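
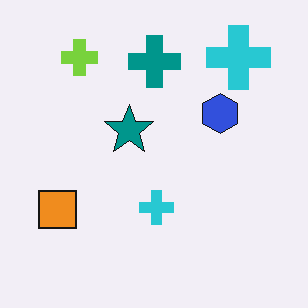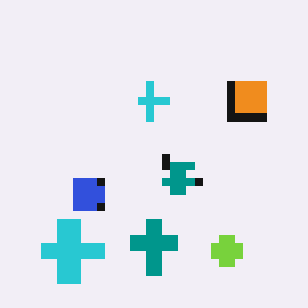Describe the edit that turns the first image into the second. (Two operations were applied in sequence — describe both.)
The transformation is: rotated 180°, then pixelated into visible square blocks.

The lime cross sits in the top-left of the first image and the bottom-right of the second — consistent with a whole-image 180° rotation. Shapes are reduced to large square blocks; fine edges and outlines are lost — a downscale-then-upscale (mosaic) effect.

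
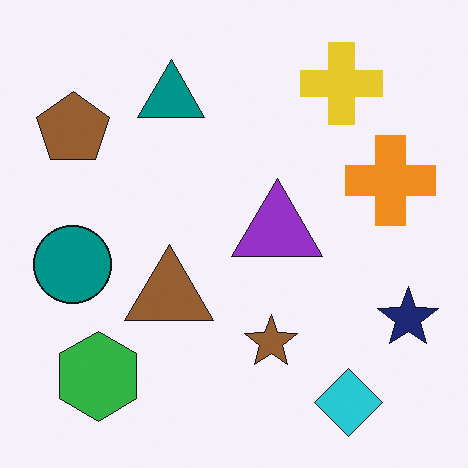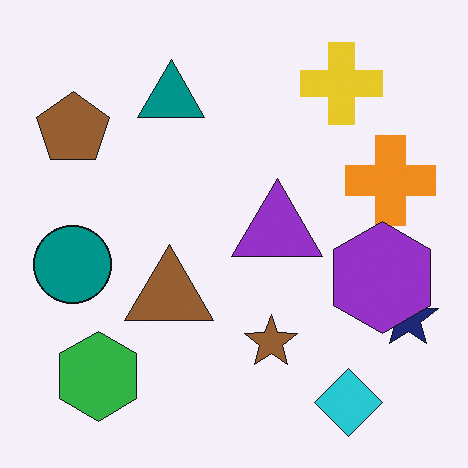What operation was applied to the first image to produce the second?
The second image is the first overlaid with an additional purple hexagon.

A purple hexagon appears in the second image that is absent from the first.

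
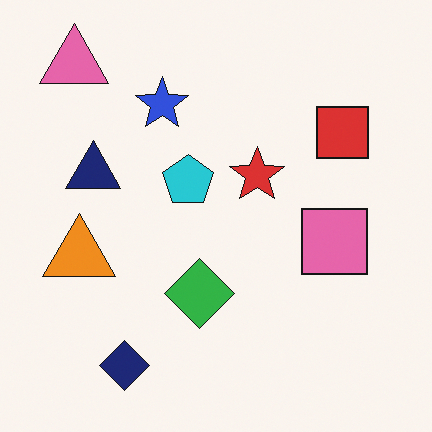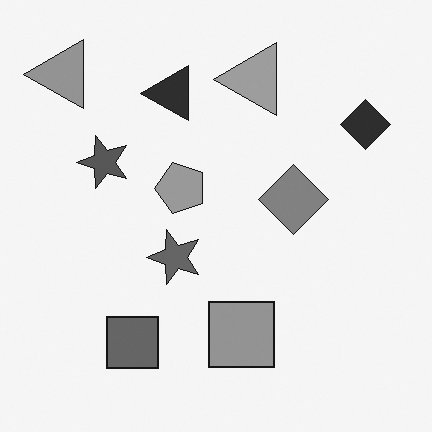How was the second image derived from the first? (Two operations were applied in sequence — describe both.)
It was transposed (reflected across the top-left ↔ bottom-right diagonal), then converted to grayscale.

Shapes have swapped their row and column positions — what was in the top-right is now in the bottom-left — a diagonal reflection. All color is removed — every shape is now a shade of grey.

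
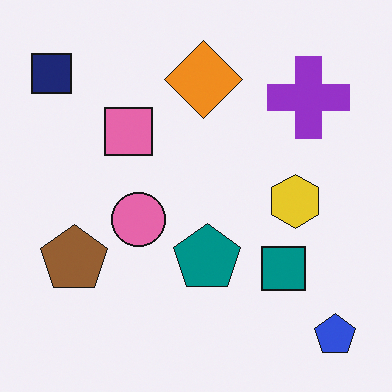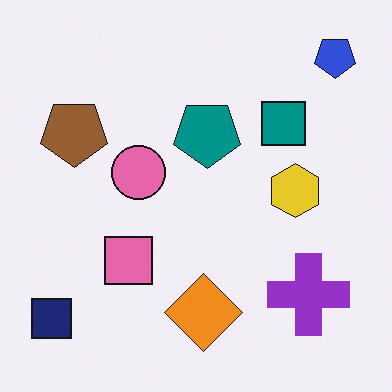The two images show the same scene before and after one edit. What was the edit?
This is the original image flipped vertically (top ↔ bottom).

The blue pentagon is in the bottom-right of the first image and the top-right of the second — shapes on opposite sides of the horizontal midline have swapped in a mirror flip.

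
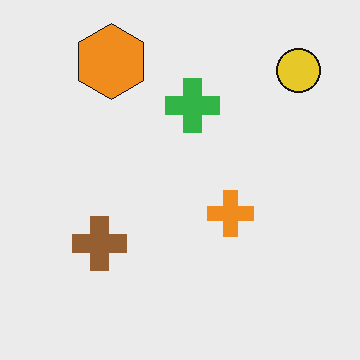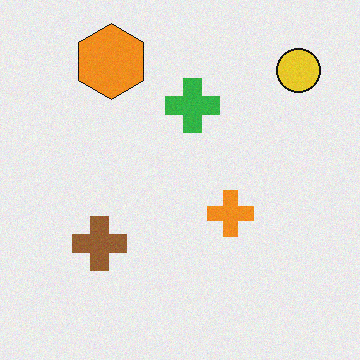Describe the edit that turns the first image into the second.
The second image is the first degraded with light additive noise.

Random speckle covers the whole image, including the flat background.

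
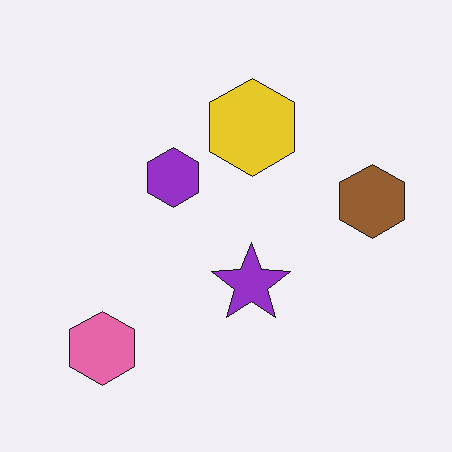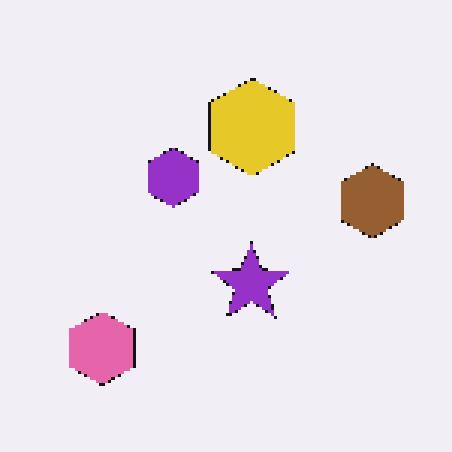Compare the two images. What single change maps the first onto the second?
This is the original image mildly pixelated.

Shapes are reduced to large square blocks; fine edges and outlines are lost — a downscale-then-upscale (mosaic) effect.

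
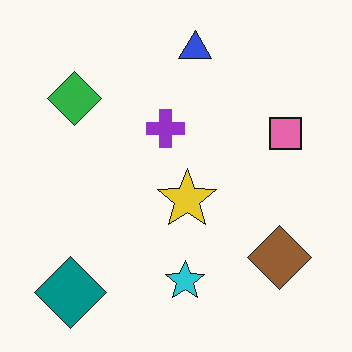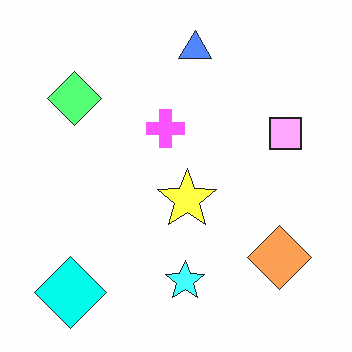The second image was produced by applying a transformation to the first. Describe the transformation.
It was brightened a lot.

Every pixel — background and shapes alike — is uniformly brightened.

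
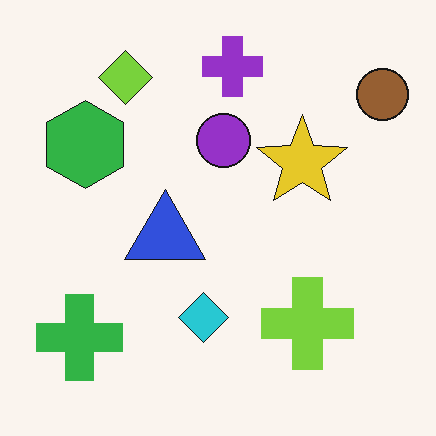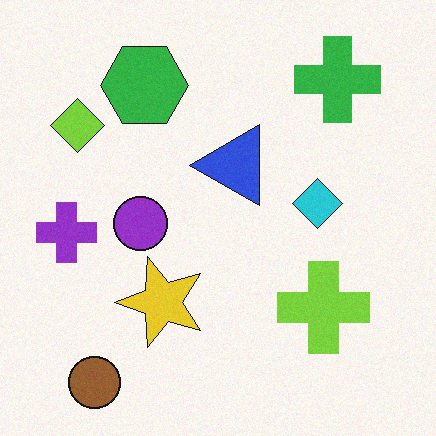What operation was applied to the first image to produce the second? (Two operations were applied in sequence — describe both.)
The second image is the first transposed (reflected across the top-left ↔ bottom-right diagonal), then degraded with light additive noise.

Shapes have swapped their row and column positions — what was in the top-right is now in the bottom-left — a diagonal reflection. Random speckle covers the whole image, including the flat background.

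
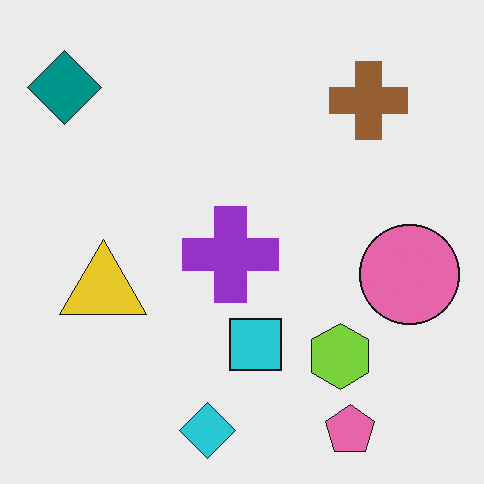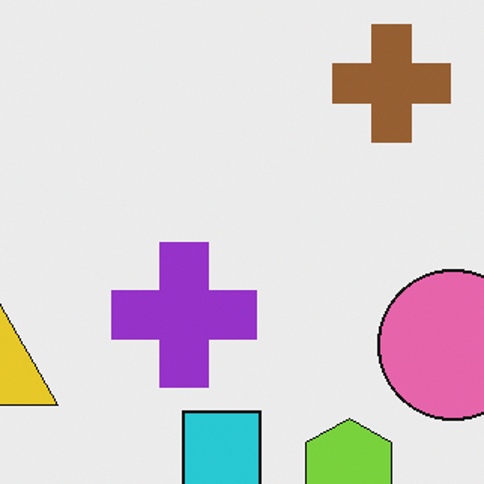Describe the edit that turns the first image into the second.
The transformation is: cropped to a modestly smaller region and rescaled.

The visible shapes are larger and the field of view is narrower; shapes near the original edges may be partly or wholly outside the frame — a crop-and-rescale.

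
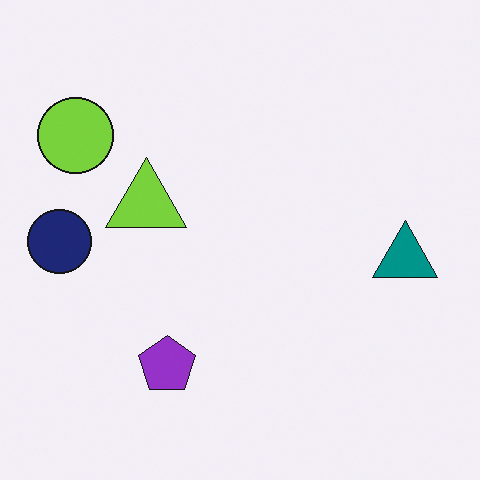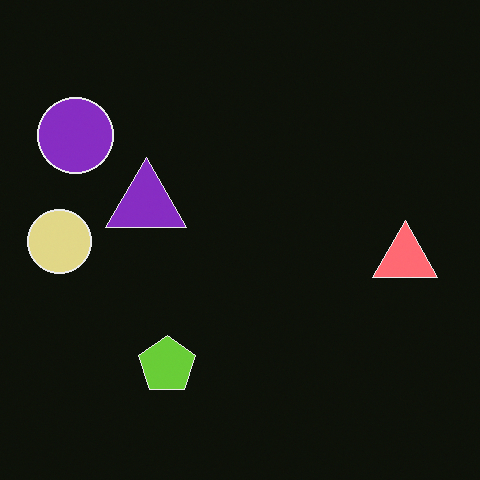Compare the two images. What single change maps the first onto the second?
The image was color-inverted (negative).

The light background has become dark and every shape's color is its complement — a photographic negative.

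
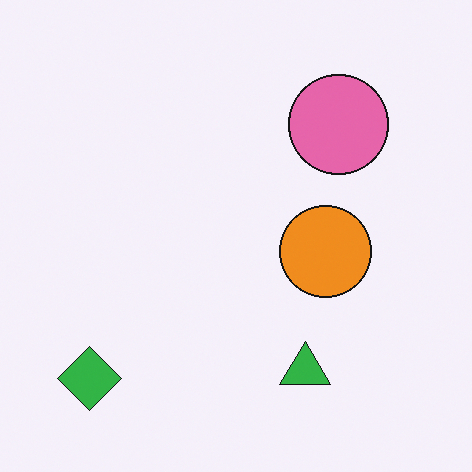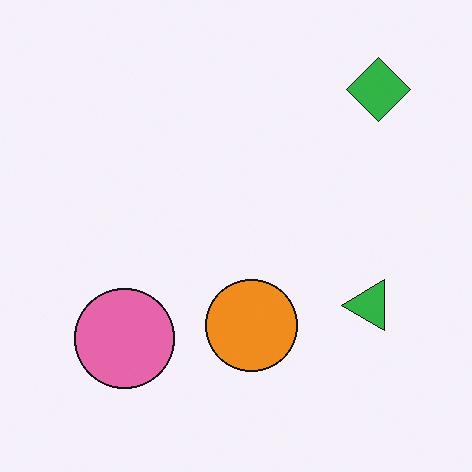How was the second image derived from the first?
It was transposed (reflected across the top-left ↔ bottom-right diagonal).

Shapes have swapped their row and column positions — what was in the top-right is now in the bottom-left — a diagonal reflection.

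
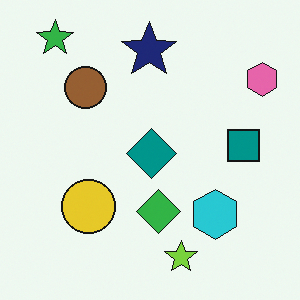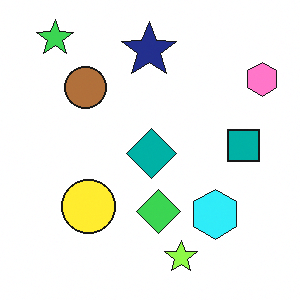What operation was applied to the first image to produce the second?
It was slightly brightened.

Every pixel — background and shapes alike — is uniformly brightened.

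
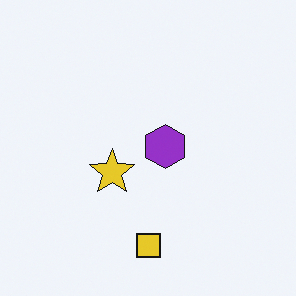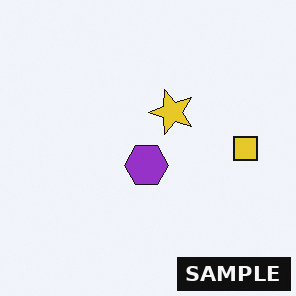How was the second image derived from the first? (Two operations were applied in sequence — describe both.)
The image was transposed (reflected across the top-left ↔ bottom-right diagonal), then watermarked with the text "SAMPLE" in the lower-right corner.

Shapes have swapped their row and column positions — what was in the top-right is now in the bottom-left — a diagonal reflection. A dark label reading "SAMPLE" appears in the lower-right corner.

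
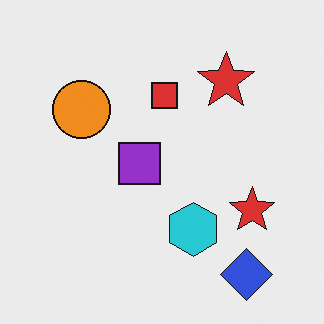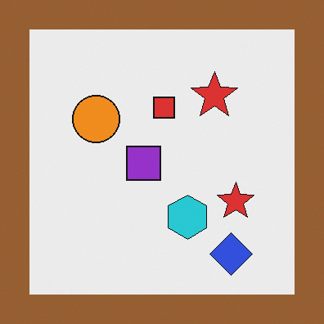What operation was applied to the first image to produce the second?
Framed with a brown border.

A solid brown frame runs around the edge of the second image, with the content slightly shrunk inside it.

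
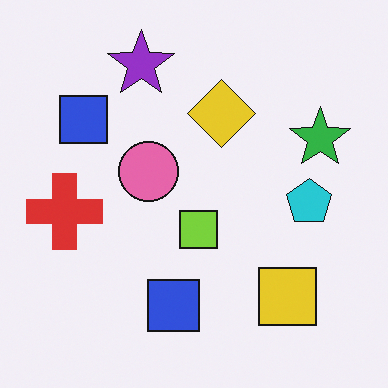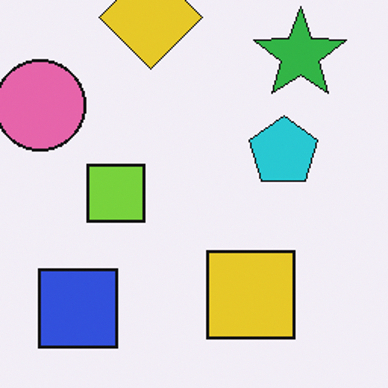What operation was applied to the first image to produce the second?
The second image is the first cropped slightly and scaled back up.

The visible shapes are larger and the field of view is narrower; shapes near the original edges may be partly or wholly outside the frame — a crop-and-rescale.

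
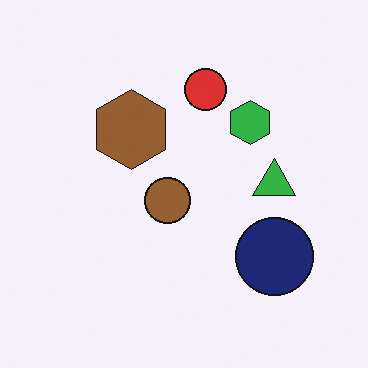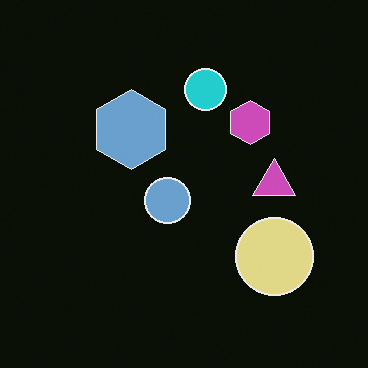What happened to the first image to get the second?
The image was color-inverted (negative).

The light background has become dark and every shape's color is its complement — a photographic negative.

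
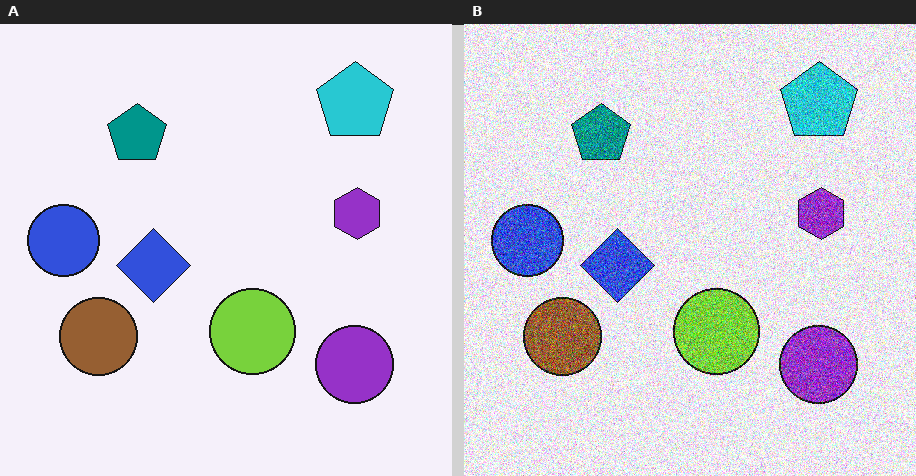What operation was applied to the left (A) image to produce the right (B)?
The image was degraded with strong gaussian noise.

Random speckle covers the whole image, including the flat background.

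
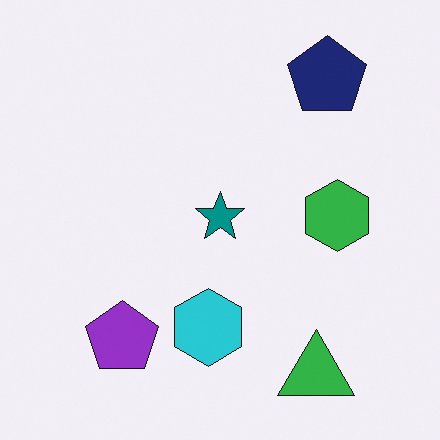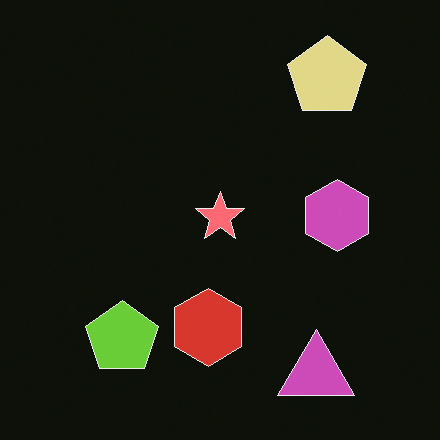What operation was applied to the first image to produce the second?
This is the original image color-inverted (negative).

The light background has become dark and every shape's color is its complement — a photographic negative.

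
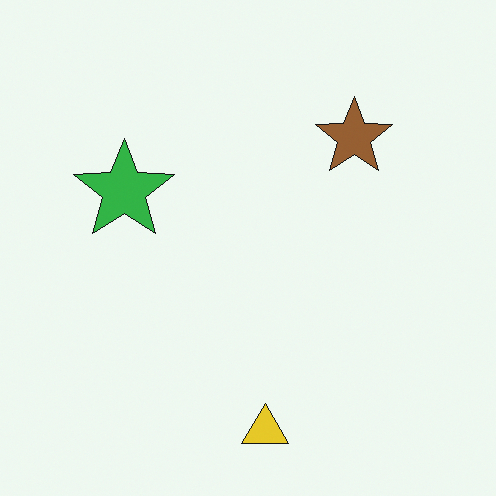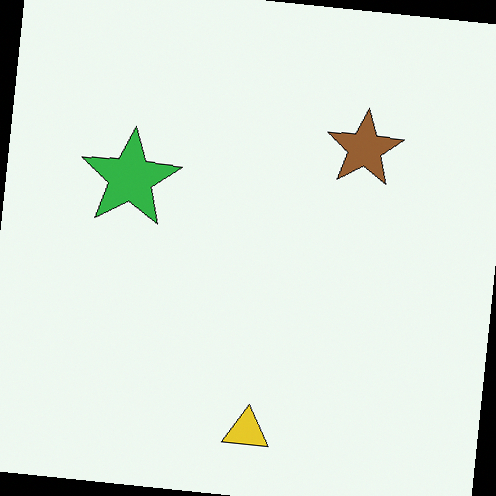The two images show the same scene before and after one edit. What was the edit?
It was rotated clockwise by a small amount.

Every shape is tilted by the same angle and the image corners show triangular fill wedges — a whole-image rotation by a non-right angle.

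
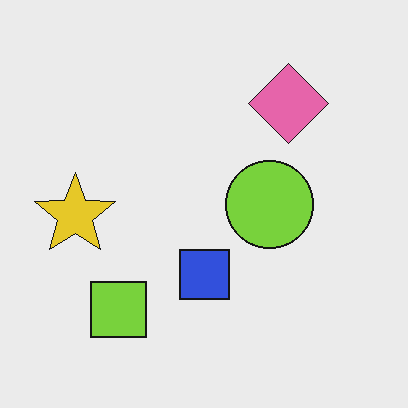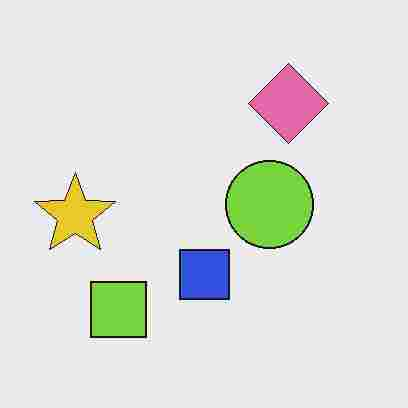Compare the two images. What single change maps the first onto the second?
The image was heavily JPEG-compressed with obvious blocking artifacts.

Blocky 8×8 compression artifacts appear around shape edges and the flat background shows ringing — characteristic JPEG degradation.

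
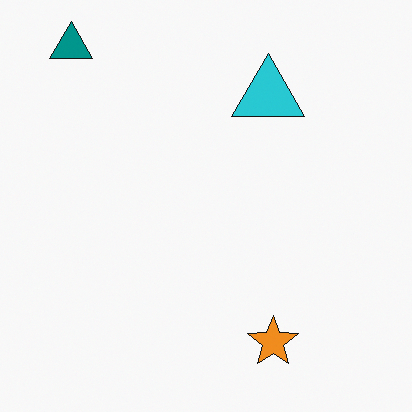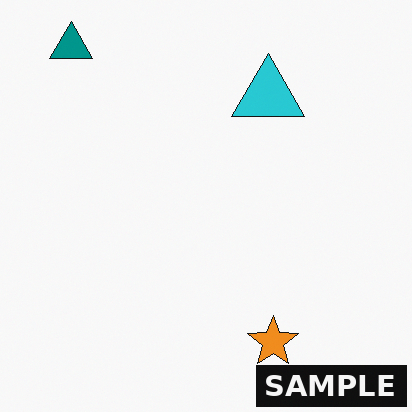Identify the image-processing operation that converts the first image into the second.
It was watermarked with the text "SAMPLE" in the lower-right corner.

A dark label reading "SAMPLE" appears in the lower-right corner.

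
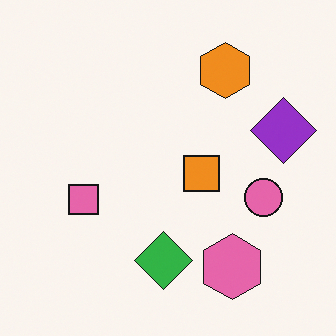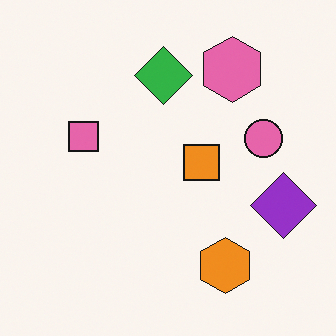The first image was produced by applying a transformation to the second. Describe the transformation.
It was flipped vertically (top ↔ bottom).

The pink hexagon is in the top-right of the second image and the bottom-right of the first — shapes on opposite sides of the horizontal midline have swapped in a mirror flip.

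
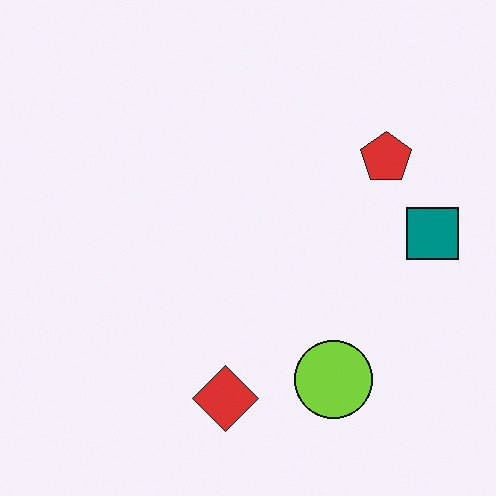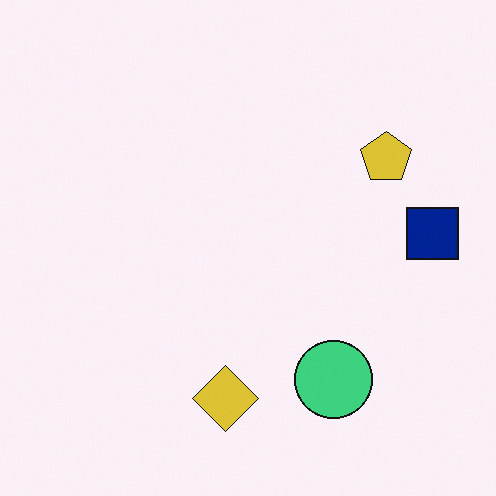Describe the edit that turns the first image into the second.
It was hue-shifted slightly.

Every shape's color has rotated by the same amount around the hue wheel — a uniform hue shift.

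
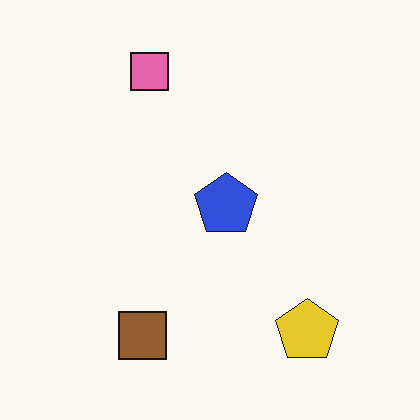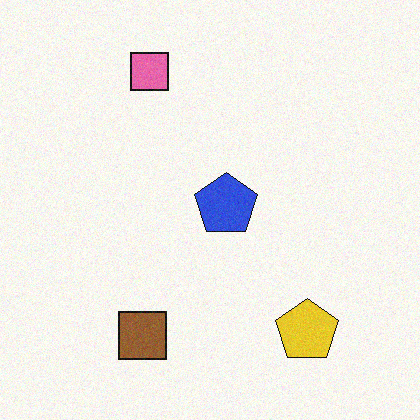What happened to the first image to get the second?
It was degraded with a light layer of grain.

Random speckle covers the whole image, including the flat background.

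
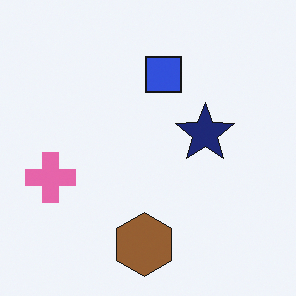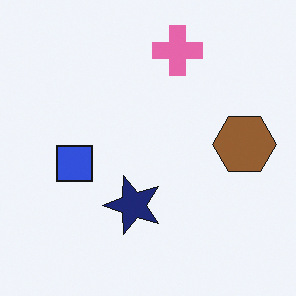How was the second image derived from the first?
The transformation is: transposed (reflected across the top-left ↔ bottom-right diagonal).

Shapes have swapped their row and column positions — what was in the top-right is now in the bottom-left — a diagonal reflection.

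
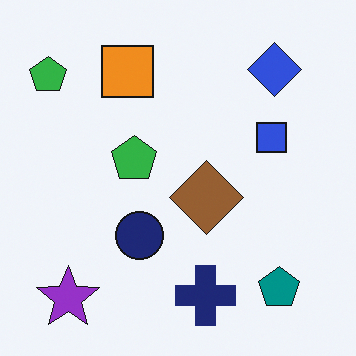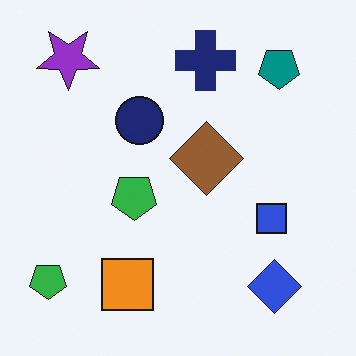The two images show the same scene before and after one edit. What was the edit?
It was flipped vertically (top ↔ bottom).

The purple star is in the bottom-left of the first image and the top-left of the second — shapes on opposite sides of the horizontal midline have swapped in a mirror flip.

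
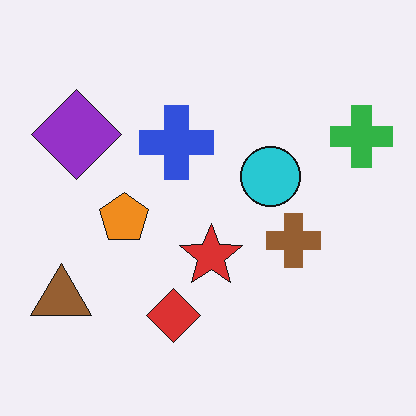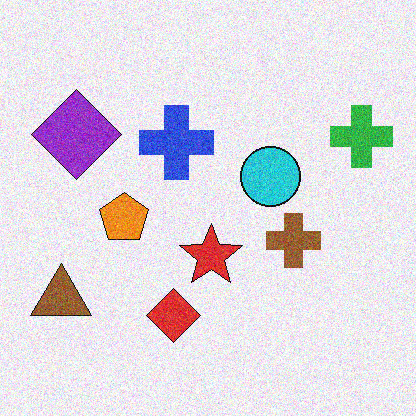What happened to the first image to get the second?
The image was degraded with visible gaussian noise.

Random speckle covers the whole image, including the flat background.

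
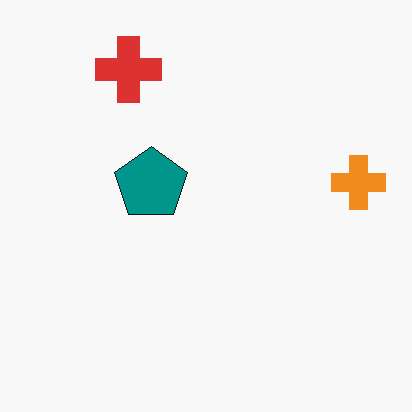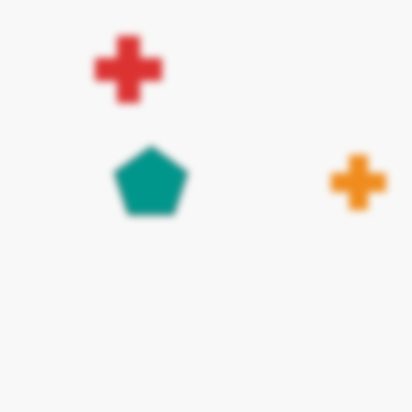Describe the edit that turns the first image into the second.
This is the original image moderately blurred.

Shape edges and outlines are uniformly softened across the whole image.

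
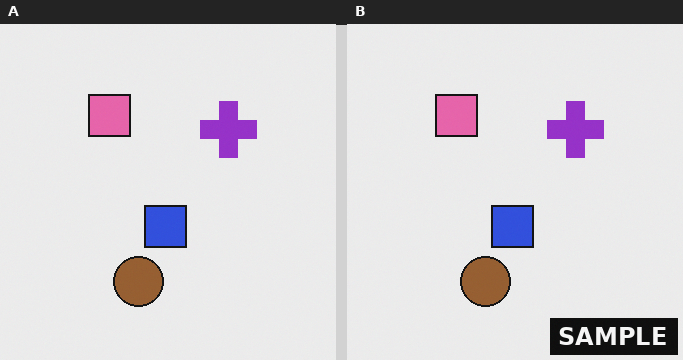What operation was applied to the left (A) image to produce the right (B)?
The transformation is: watermarked with the text "SAMPLE" in the lower-right corner.

A dark label reading "SAMPLE" appears in the lower-right corner.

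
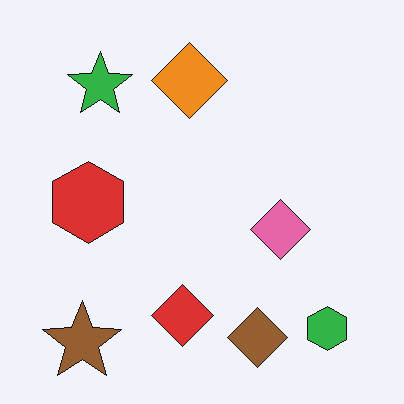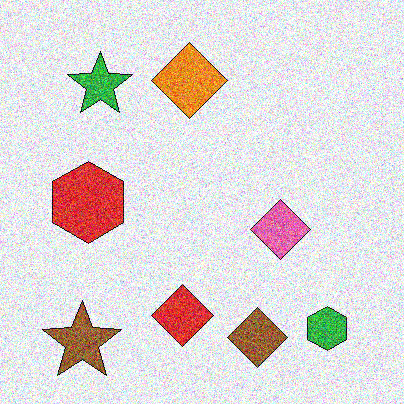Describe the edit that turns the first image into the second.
This is the original image degraded with a thick layer of grain.

Random speckle covers the whole image, including the flat background.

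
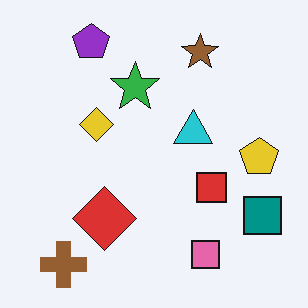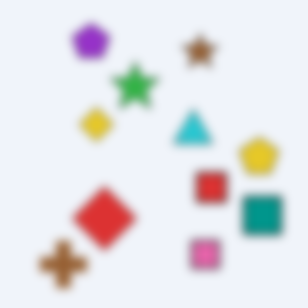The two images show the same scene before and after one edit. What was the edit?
The image was noticeably gaussian-blurred.

Shape edges and outlines are uniformly softened across the whole image.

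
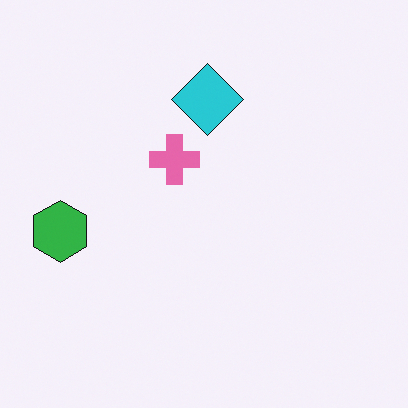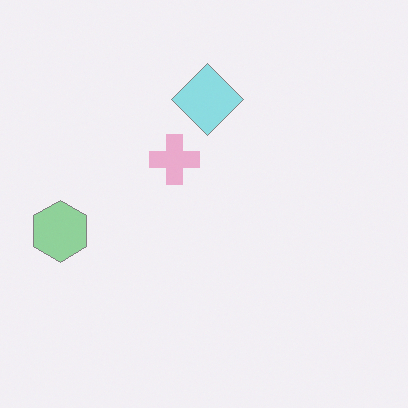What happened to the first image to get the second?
This is the original image washed out (contrast reduced).

Tones are pushed toward mid-grey across the whole image — a global contrast change.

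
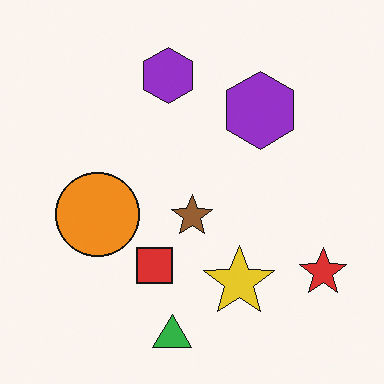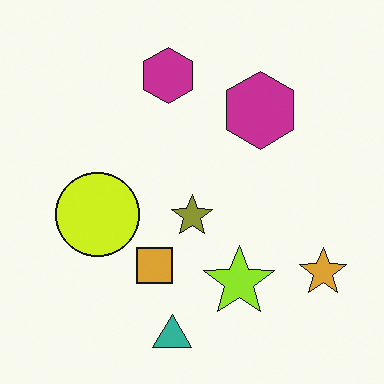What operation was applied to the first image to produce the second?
Hue-shifted slightly.

Every shape's color has rotated by the same amount around the hue wheel — a uniform hue shift.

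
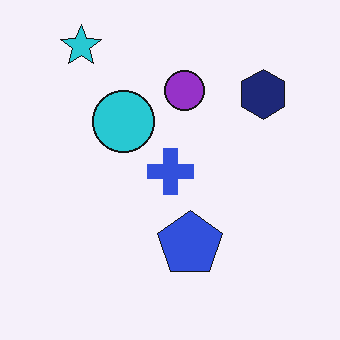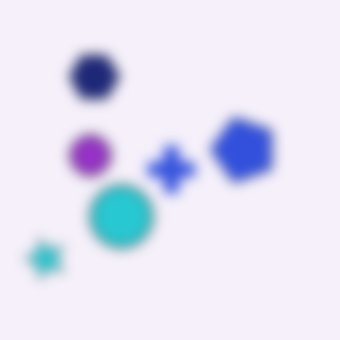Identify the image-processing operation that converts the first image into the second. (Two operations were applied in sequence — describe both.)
The image was rotated 90° counter-clockwise, then strongly gaussian-blurred.

The cyan star sits in the top-left of the first image and the bottom-left of the second — consistent with a whole-image 90° counter-clockwise rotation. Shape edges and outlines are uniformly softened across the whole image.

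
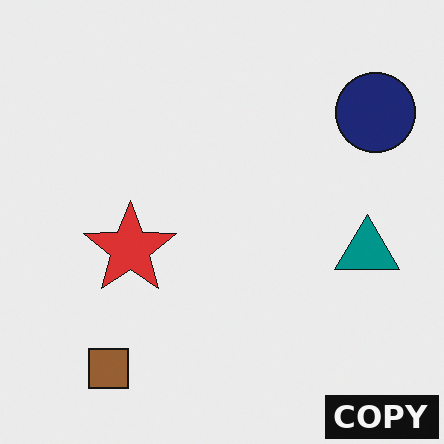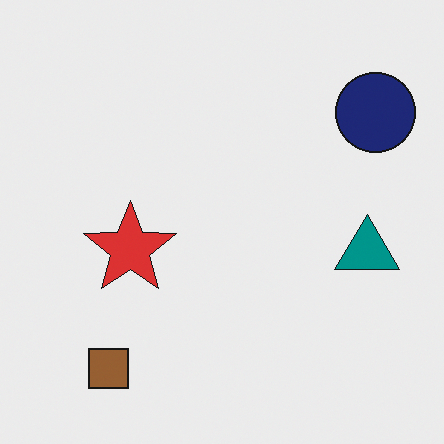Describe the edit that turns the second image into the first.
This is the original image watermarked with the text "COPY" in the lower-right corner.

A dark label reading "COPY" appears in the lower-right corner.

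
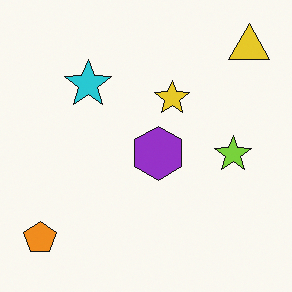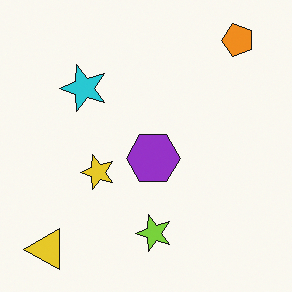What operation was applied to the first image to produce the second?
This is the original image transposed (reflected across the top-left ↔ bottom-right diagonal).

Shapes have swapped their row and column positions — what was in the top-right is now in the bottom-left — a diagonal reflection.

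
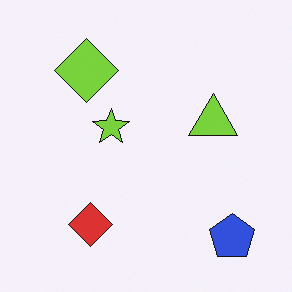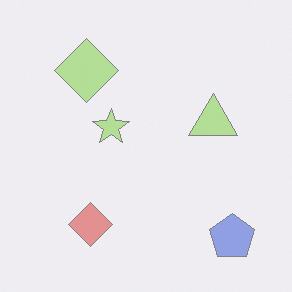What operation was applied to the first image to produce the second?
It was given much lower contrast.

Tones are pushed toward mid-grey across the whole image — a global contrast change.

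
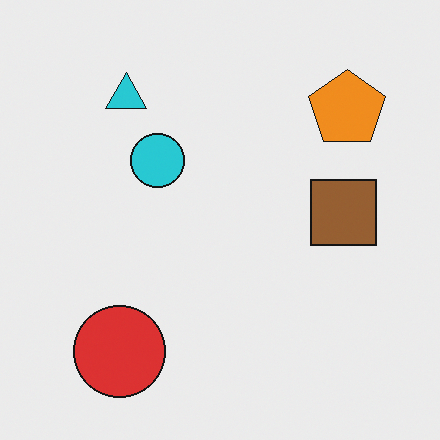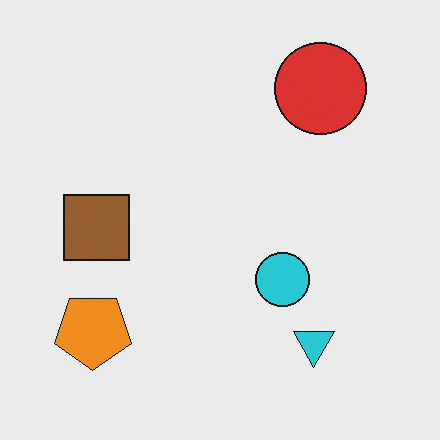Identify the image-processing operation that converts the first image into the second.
Rotated 180°.

The orange pentagon sits in the top-right of the first image and the bottom-left of the second — consistent with a whole-image 180° rotation.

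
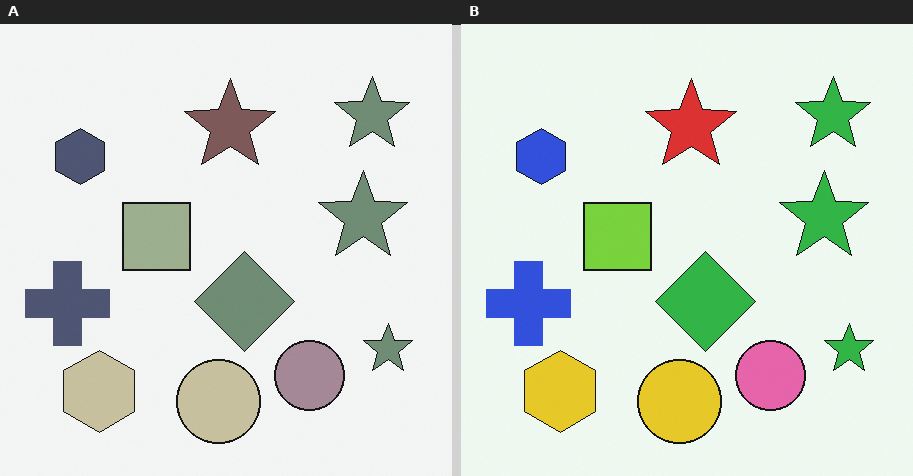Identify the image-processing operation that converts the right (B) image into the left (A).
The transformation is: heavily desaturated.

All colors are more muted and greyish — a global saturation change.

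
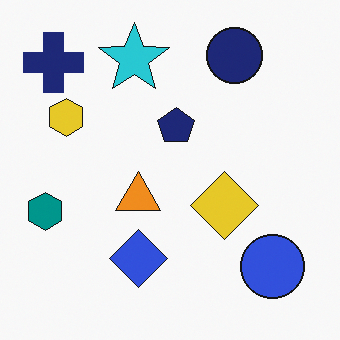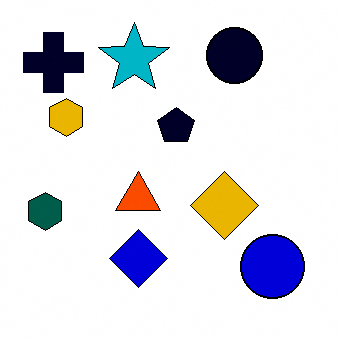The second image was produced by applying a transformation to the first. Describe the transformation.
Given much higher contrast.

Tones are pushed away from mid-grey across the whole image — a global contrast change.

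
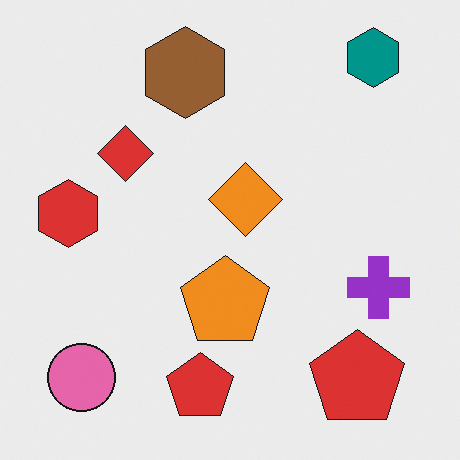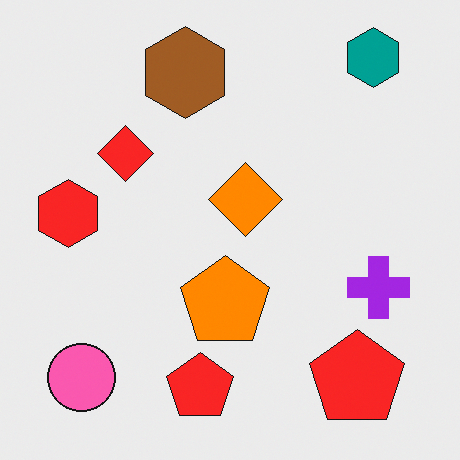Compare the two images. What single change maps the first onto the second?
Slightly oversaturated.

All colors are more vivid — a global saturation change.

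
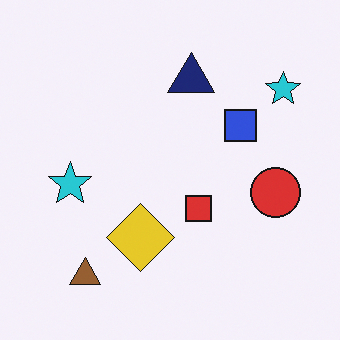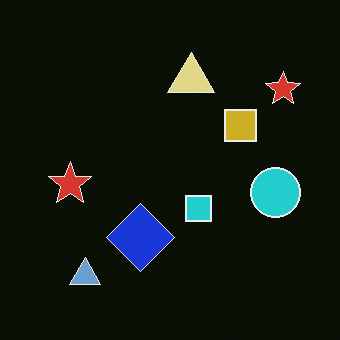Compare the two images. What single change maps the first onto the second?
This is the original image color-inverted (negative).

The light background has become dark and every shape's color is its complement — a photographic negative.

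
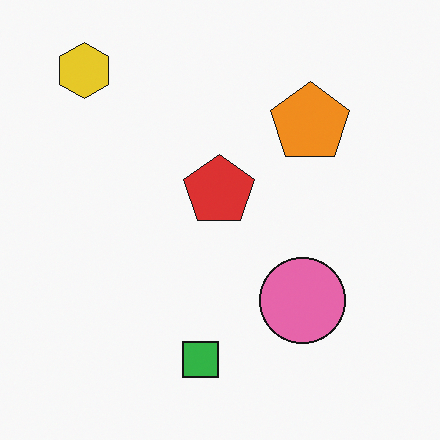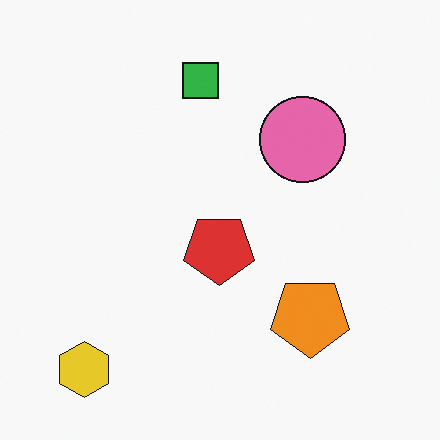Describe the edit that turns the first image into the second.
The second image is the first flipped vertically (top ↔ bottom).

The yellow hexagon is in the top-left of the first image and the bottom-left of the second — shapes on opposite sides of the horizontal midline have swapped in a mirror flip.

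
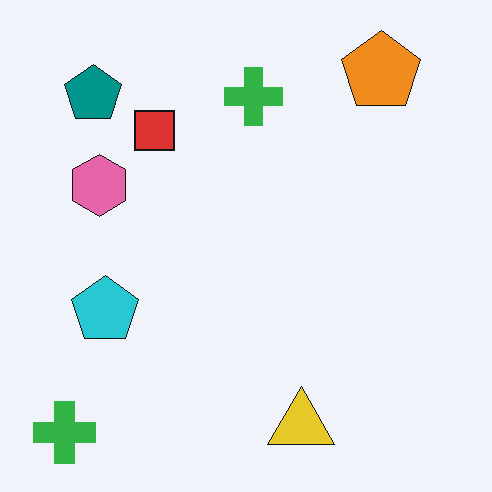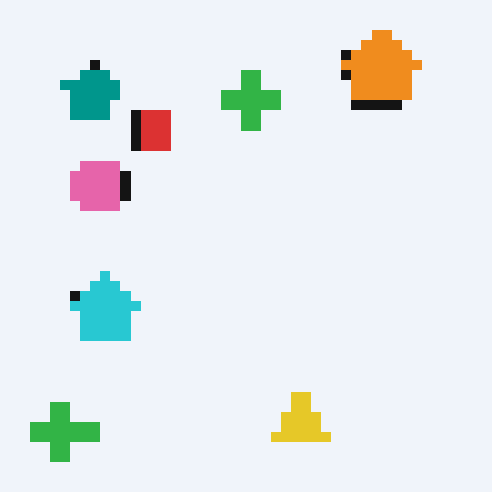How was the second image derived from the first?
The second image is the first coarsely pixelated.

Shapes are reduced to large square blocks; fine edges and outlines are lost — a downscale-then-upscale (mosaic) effect.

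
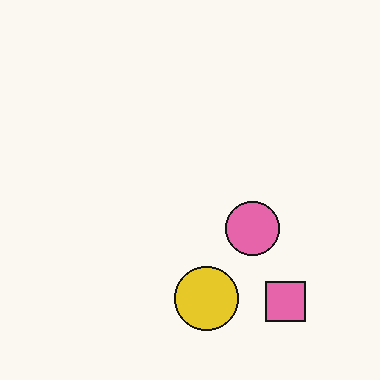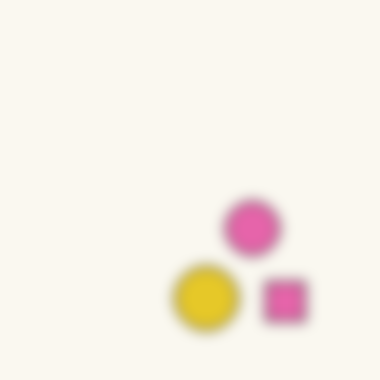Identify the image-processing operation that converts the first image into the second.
The image was heavily blurred.

Shape edges and outlines are uniformly softened across the whole image.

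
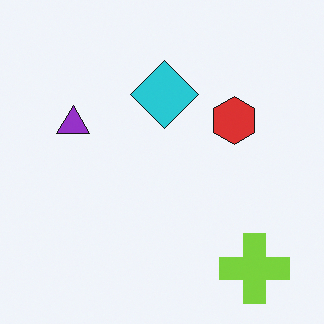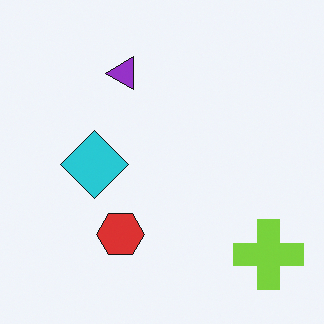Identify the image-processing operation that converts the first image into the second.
Transposed (reflected across the top-left ↔ bottom-right diagonal).

Shapes have swapped their row and column positions — what was in the top-right is now in the bottom-left — a diagonal reflection.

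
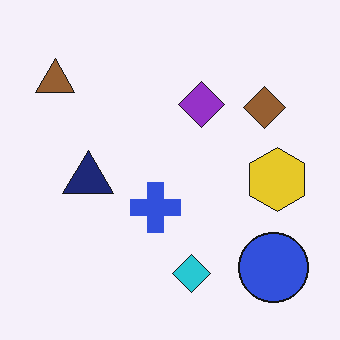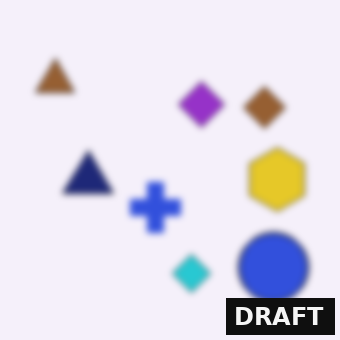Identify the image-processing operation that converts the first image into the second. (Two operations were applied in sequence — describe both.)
The image was moderately blurred, then watermarked with the text "DRAFT" in the lower-right corner.

Shape edges and outlines are uniformly softened across the whole image. A dark label reading "DRAFT" appears in the lower-right corner.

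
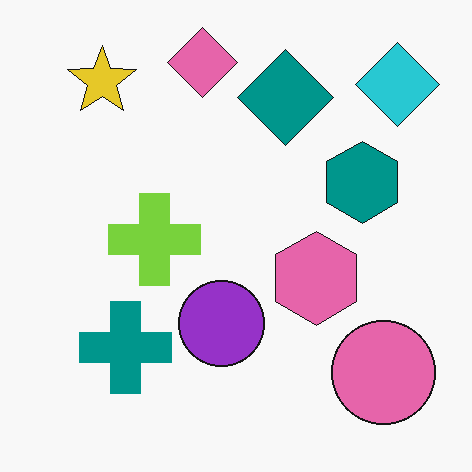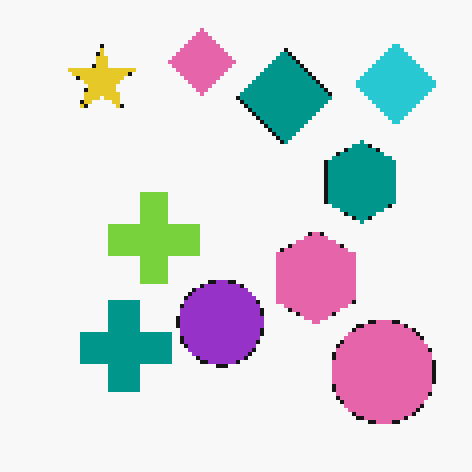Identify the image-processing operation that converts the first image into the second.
The transformation is: lightly pixelated (a mild mosaic effect).

Shapes are reduced to large square blocks; fine edges and outlines are lost — a downscale-then-upscale (mosaic) effect.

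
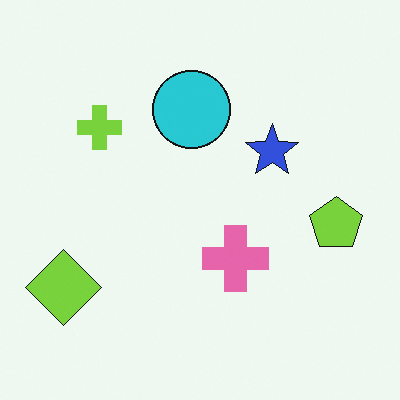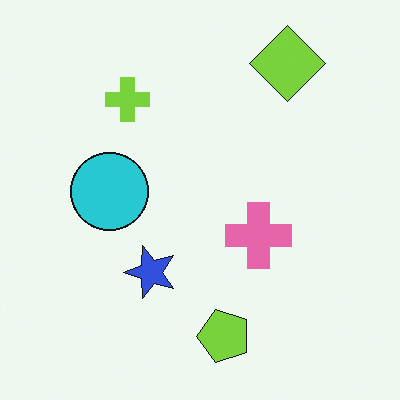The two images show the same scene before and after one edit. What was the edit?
Transposed (reflected across the top-left ↔ bottom-right diagonal).

Shapes have swapped their row and column positions — what was in the top-right is now in the bottom-left — a diagonal reflection.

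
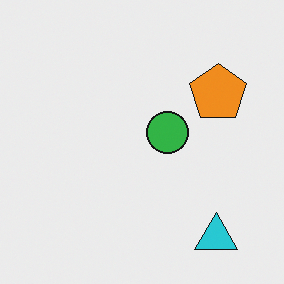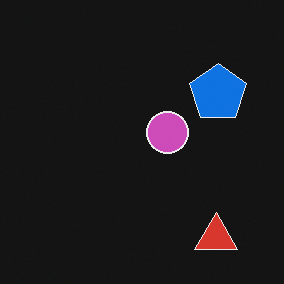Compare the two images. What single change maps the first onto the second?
The second image is the first color-inverted (negative).

The light background has become dark and every shape's color is its complement — a photographic negative.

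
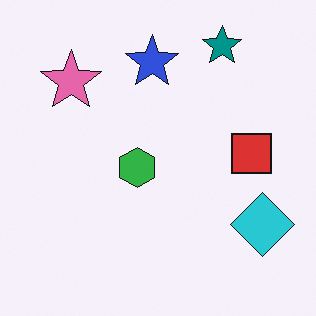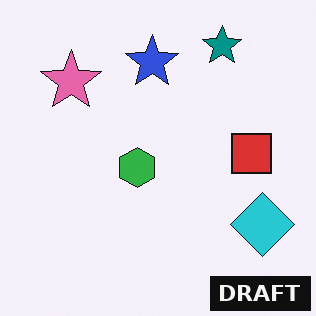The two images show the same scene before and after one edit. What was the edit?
The transformation is: watermarked with the text "DRAFT" in the lower-right corner.

A dark label reading "DRAFT" appears in the lower-right corner.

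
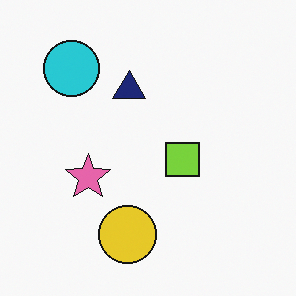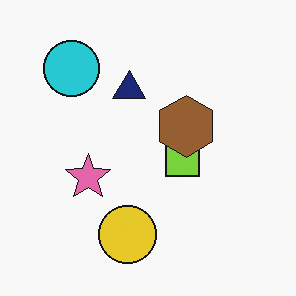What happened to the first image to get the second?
The transformation is: overlaid with an additional brown hexagon.

A brown hexagon appears in the second image that is absent from the first.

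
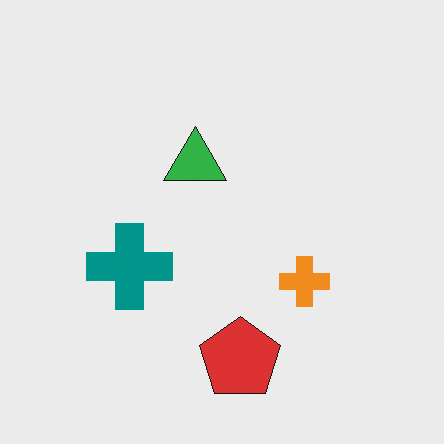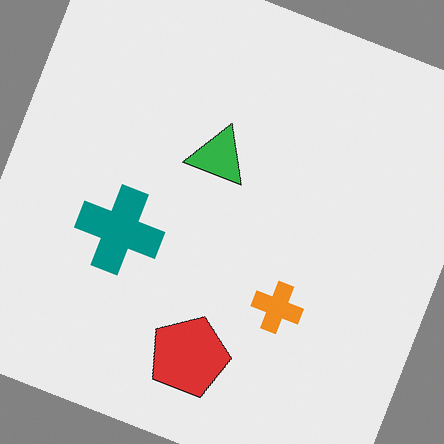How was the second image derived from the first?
The second image is the first rotated clockwise by a clearly visible amount.

Every shape is tilted by the same angle and the image corners show triangular fill wedges — a whole-image rotation by a non-right angle.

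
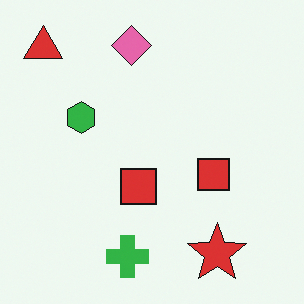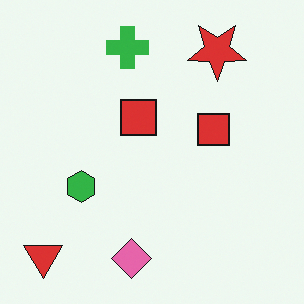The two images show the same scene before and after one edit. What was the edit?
The second image is the first flipped vertically (top ↔ bottom).

The pink diamond is in the top of the first image and the bottom of the second — shapes on opposite sides of the horizontal midline have swapped in a mirror flip.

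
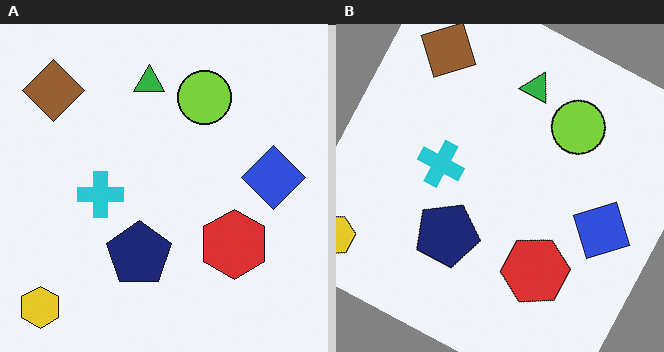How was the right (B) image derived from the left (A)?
Rotated clockwise by a clearly visible amount.

Every shape is tilted by the same angle and the image corners show triangular fill wedges — a whole-image rotation by a non-right angle.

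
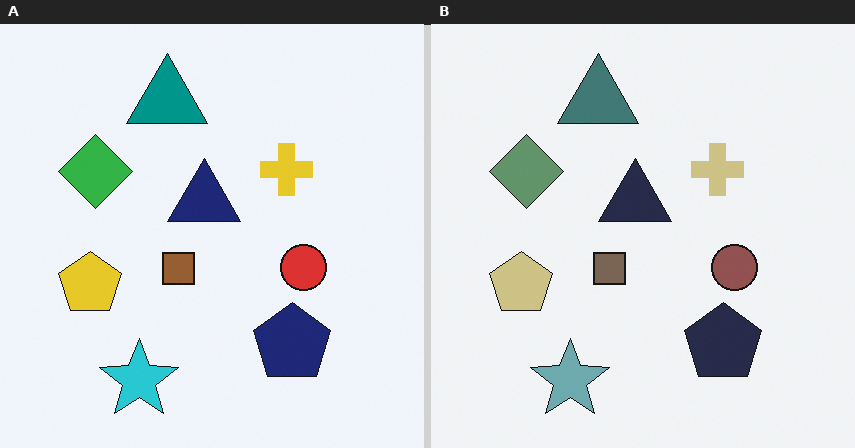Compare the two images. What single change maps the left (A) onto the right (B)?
Heavily desaturated.

All colors are more muted and greyish — a global saturation change.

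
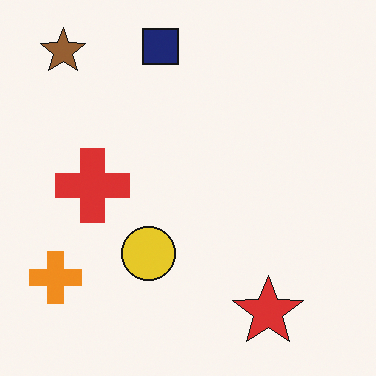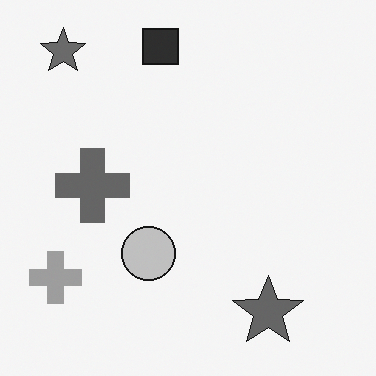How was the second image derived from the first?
Converted to grayscale.

All color is removed — every shape is now a shade of grey.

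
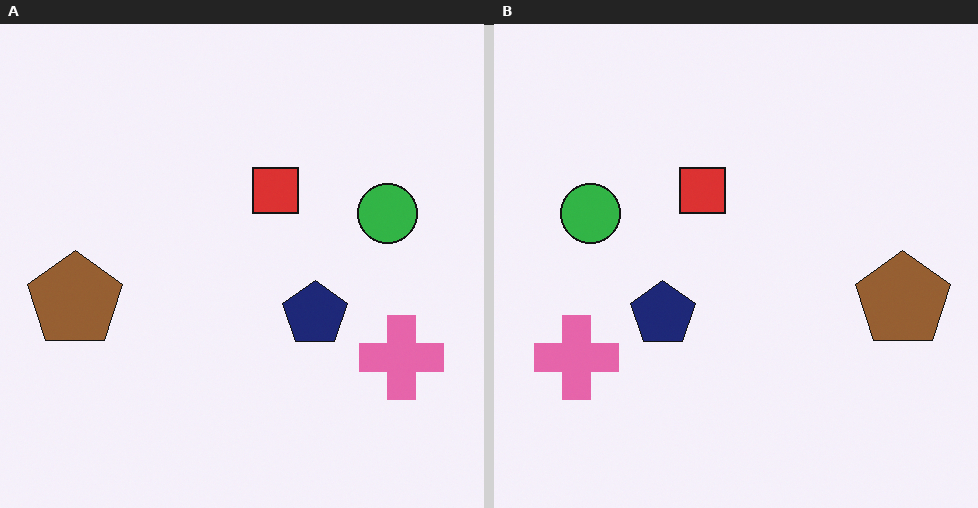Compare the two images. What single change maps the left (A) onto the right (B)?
It was flipped horizontally (left ↔ right).

The brown pentagon is in the left of the left (A) image and the right of the right (B) — shapes on opposite sides of the vertical midline have swapped in a mirror flip.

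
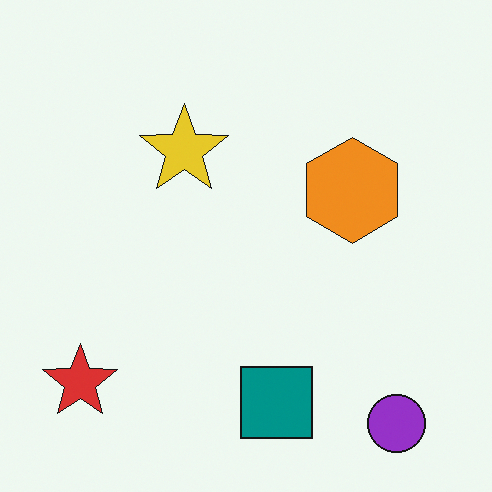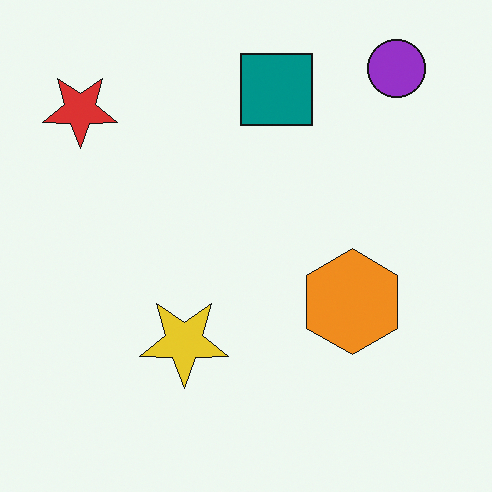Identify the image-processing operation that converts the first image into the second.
This is the original image flipped vertically (top ↔ bottom).

The purple circle is in the bottom-right of the first image and the top-right of the second — shapes on opposite sides of the horizontal midline have swapped in a mirror flip.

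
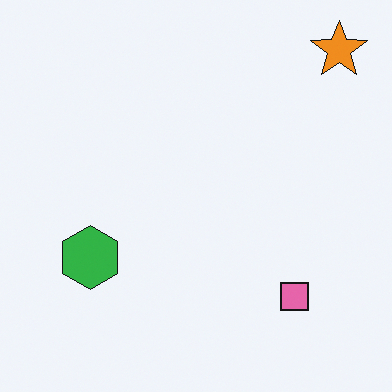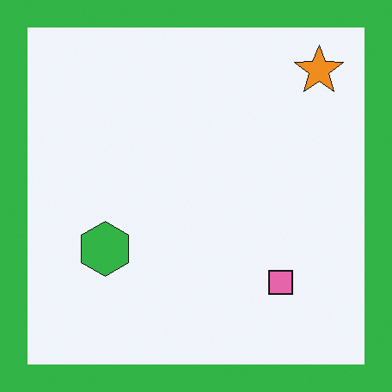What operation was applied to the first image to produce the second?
The transformation is: framed with a green border.

A solid green frame runs around the edge of the second image, with the content slightly shrunk inside it.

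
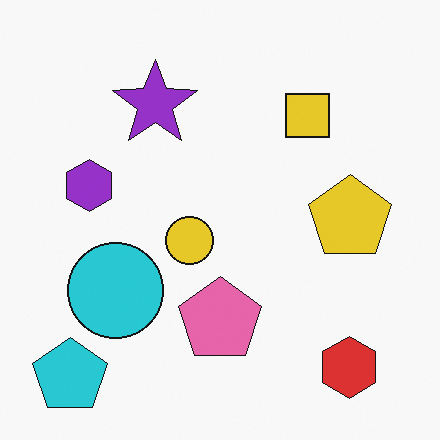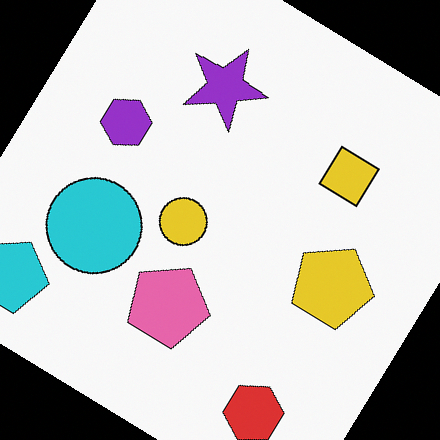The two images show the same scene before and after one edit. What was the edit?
The image was rotated clockwise by a large amount — several tens of degrees.

Every shape is tilted by the same angle and the image corners show triangular fill wedges — a whole-image rotation by a non-right angle.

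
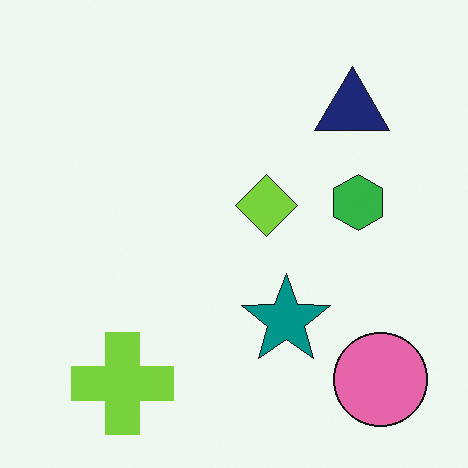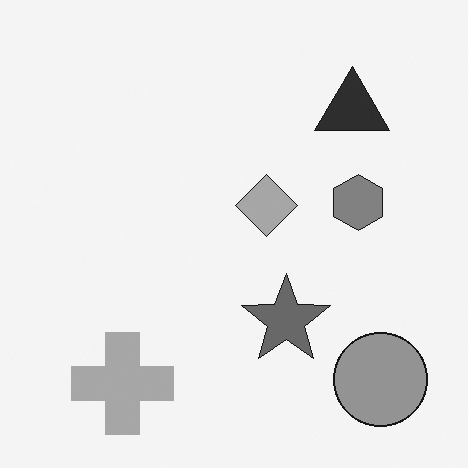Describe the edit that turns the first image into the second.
The transformation is: converted to grayscale.

All color is removed — every shape is now a shade of grey.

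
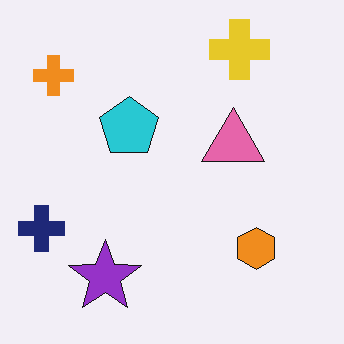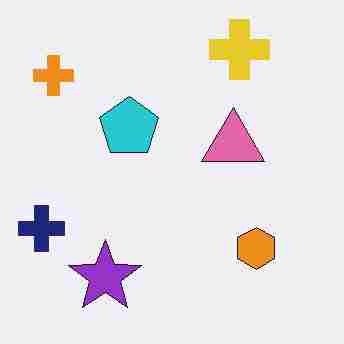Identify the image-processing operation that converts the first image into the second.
This is the original image degraded with heavy JPEG compression.

Blocky 8×8 compression artifacts appear around shape edges and the flat background shows ringing — characteristic JPEG degradation.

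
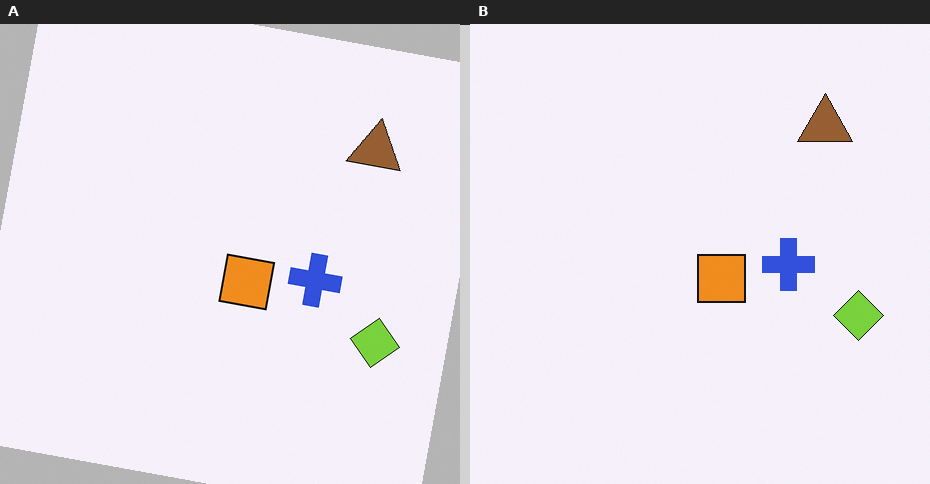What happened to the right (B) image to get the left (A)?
The image was rotated clockwise by a few degrees.

Every shape is tilted by the same angle and the image corners show triangular fill wedges — a whole-image rotation by a non-right angle.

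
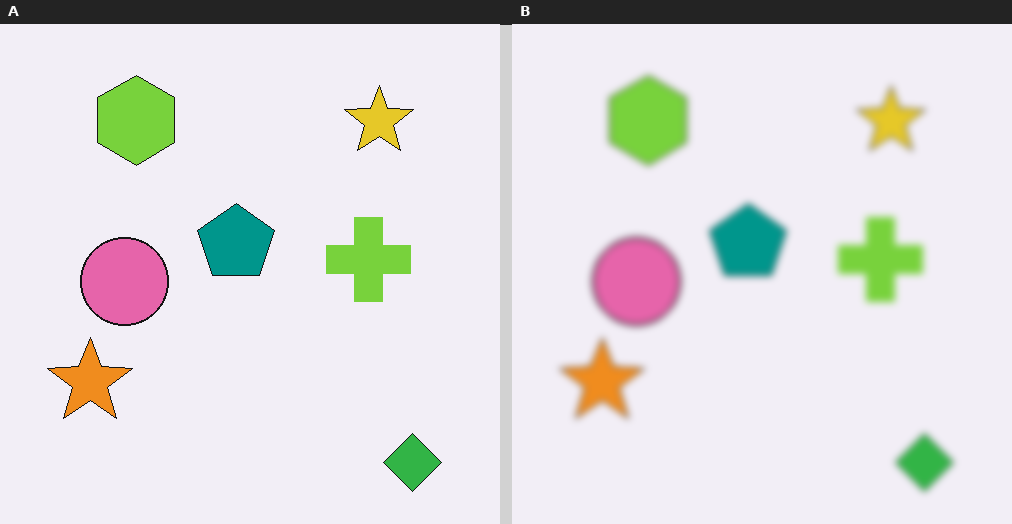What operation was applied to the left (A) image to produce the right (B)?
The right (B) image is the left (A) moderately blurred.

Shape edges and outlines are uniformly softened across the whole image.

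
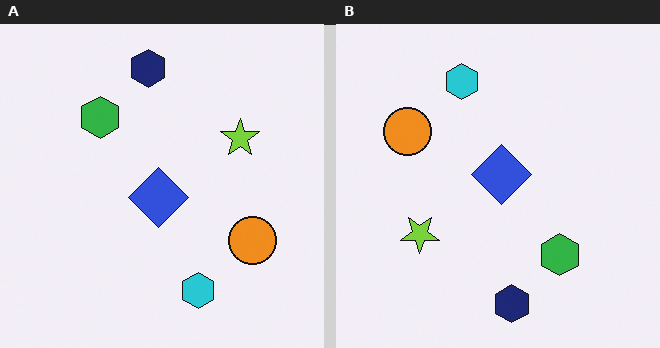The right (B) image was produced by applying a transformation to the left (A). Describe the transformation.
Rotated 180°.

The navy hexagon sits in the top of the left (A) image and the bottom of the right (B) — consistent with a whole-image 180° rotation.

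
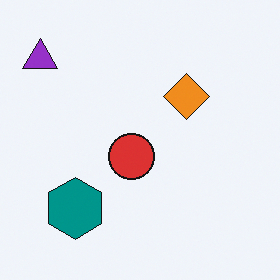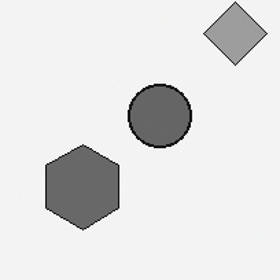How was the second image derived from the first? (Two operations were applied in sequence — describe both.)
The image was converted to grayscale, then cropped to a modestly smaller region and rescaled.

All color is removed — every shape is now a shade of grey. The visible shapes are larger and the field of view is narrower; shapes near the original edges may be partly or wholly outside the frame — a crop-and-rescale.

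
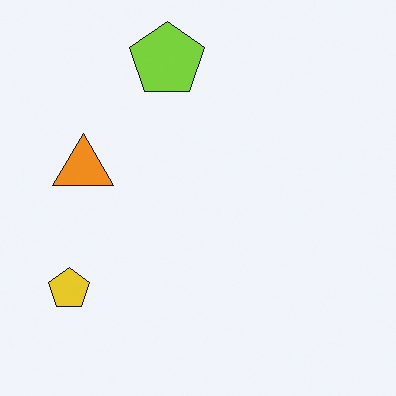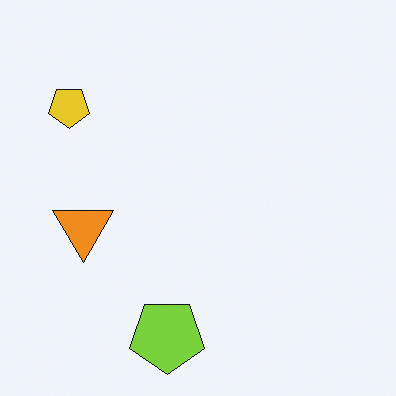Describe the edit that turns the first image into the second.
The image was flipped vertically (top ↔ bottom).

The lime pentagon is in the top of the first image and the bottom of the second — shapes on opposite sides of the horizontal midline have swapped in a mirror flip.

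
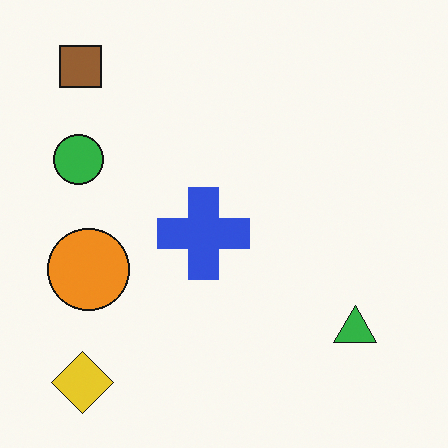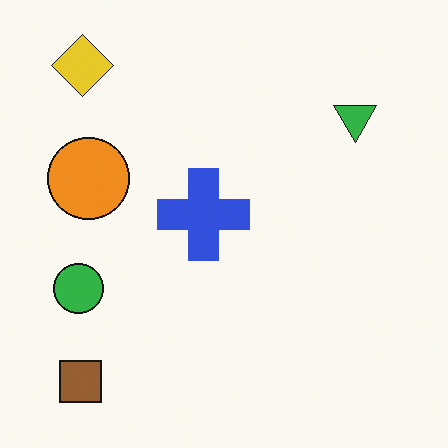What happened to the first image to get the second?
It was flipped vertically (top ↔ bottom).

The brown square is in the top-left of the first image and the bottom-left of the second — shapes on opposite sides of the horizontal midline have swapped in a mirror flip.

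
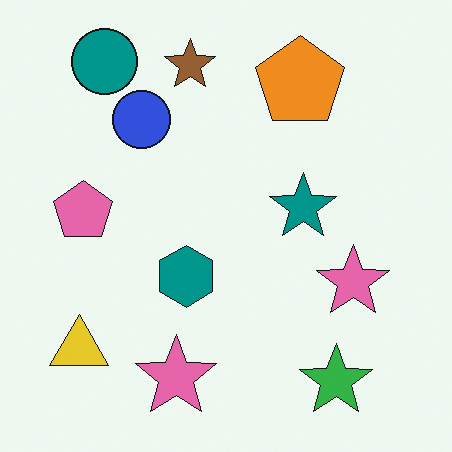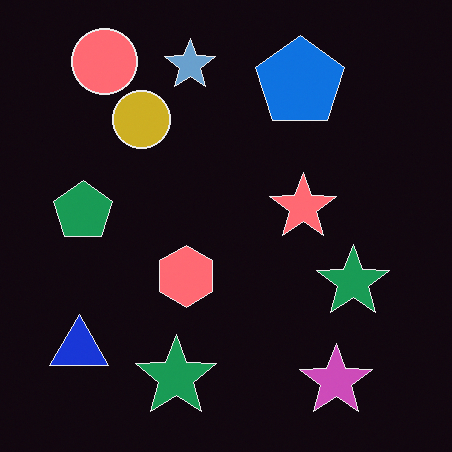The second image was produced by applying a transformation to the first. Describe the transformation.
The image was color-inverted (negative).

The light background has become dark and every shape's color is its complement — a photographic negative.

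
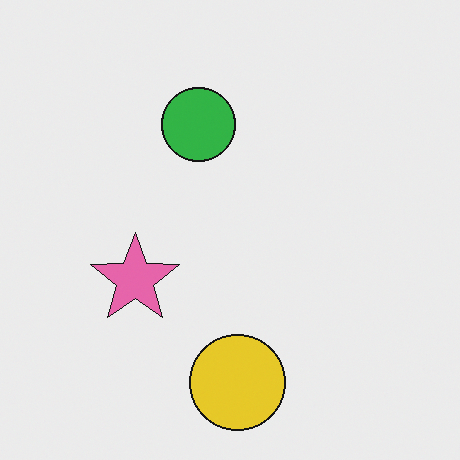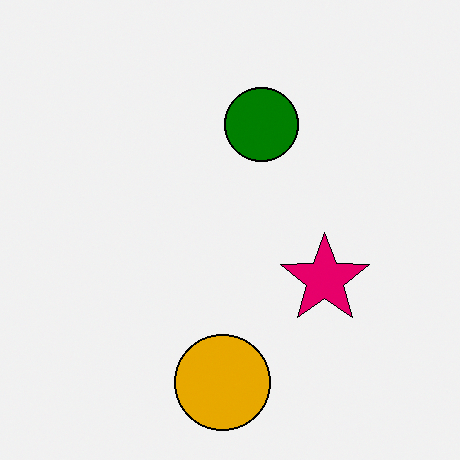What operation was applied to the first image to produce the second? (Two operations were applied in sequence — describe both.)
The image was flipped horizontally (left ↔ right), then boosted in contrast.

The pink star is in the left of the first image and the right of the second — shapes on opposite sides of the vertical midline have swapped in a mirror flip. Tones are pushed away from mid-grey across the whole image — a global contrast change.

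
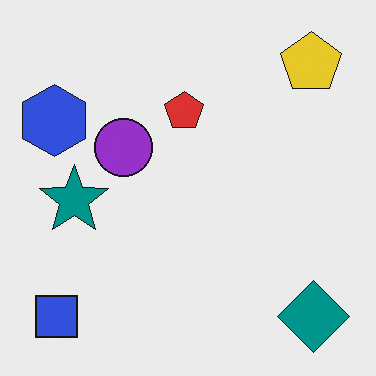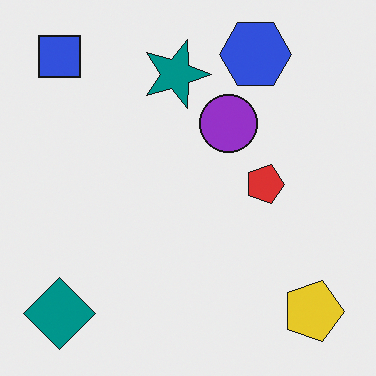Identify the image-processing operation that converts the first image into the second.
The second image is the first rotated 90° clockwise.

The blue square sits in the bottom-left of the first image and the top-left of the second — consistent with a whole-image 90° clockwise rotation.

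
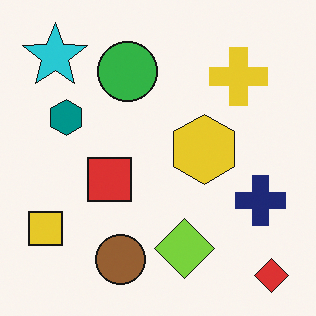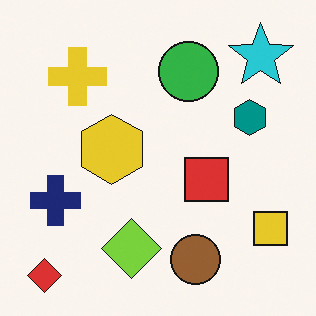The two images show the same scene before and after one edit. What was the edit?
This is the original image flipped horizontally (left ↔ right).

The red diamond is in the bottom-right of the first image and the bottom-left of the second — shapes on opposite sides of the vertical midline have swapped in a mirror flip.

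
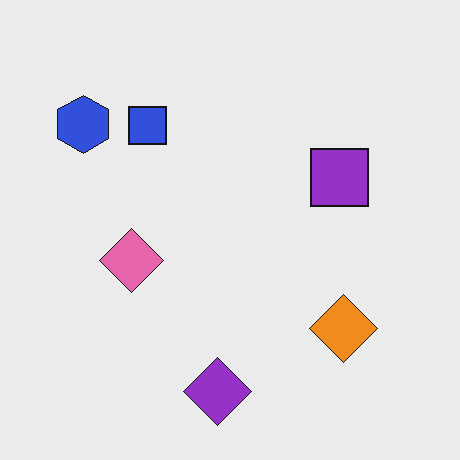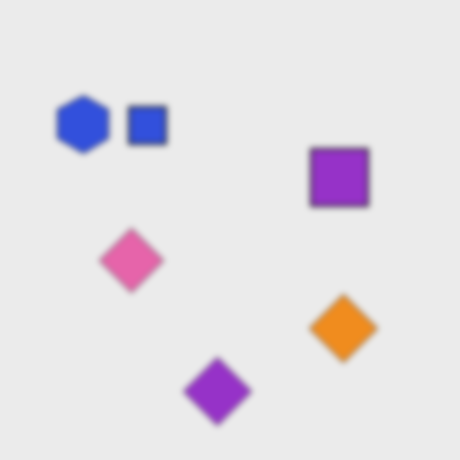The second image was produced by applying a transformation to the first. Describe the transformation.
This is the original image noticeably gaussian-blurred.

Shape edges and outlines are uniformly softened across the whole image.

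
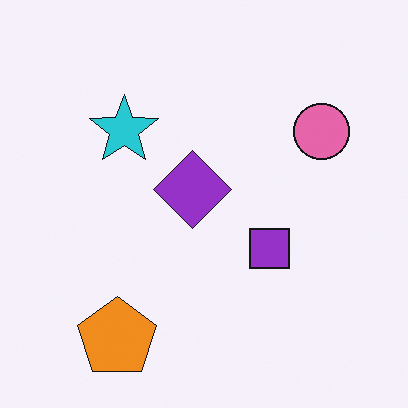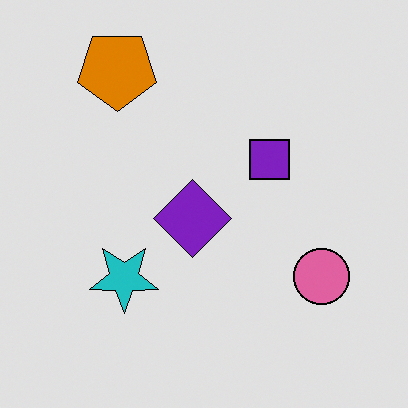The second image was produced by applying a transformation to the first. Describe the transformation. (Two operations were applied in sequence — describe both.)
This is the original image posterized to a reduced palette, then flipped vertically (top ↔ bottom).

Each flat color has snapped to a coarser quantized level — most visibly, the near-white background has dropped to a flat grey. The orange pentagon is in the bottom-left of the first image and the top-left of the second — shapes on opposite sides of the horizontal midline have swapped in a mirror flip.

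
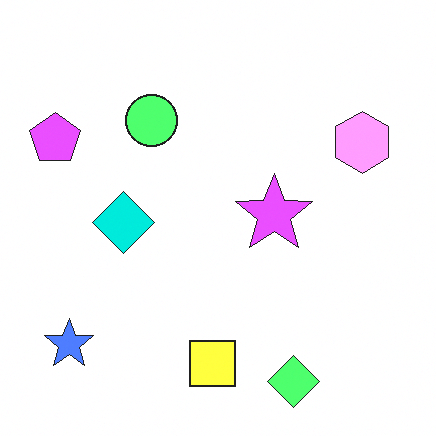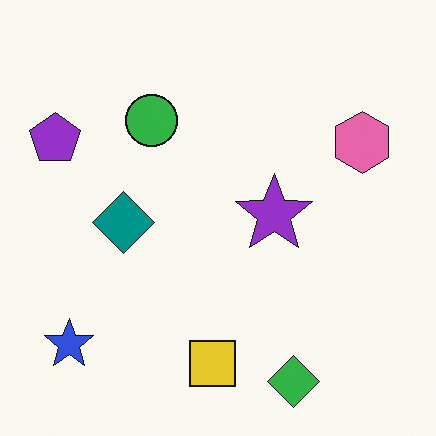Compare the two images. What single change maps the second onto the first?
This is the original image brightened a lot.

Every pixel — background and shapes alike — is uniformly brightened.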